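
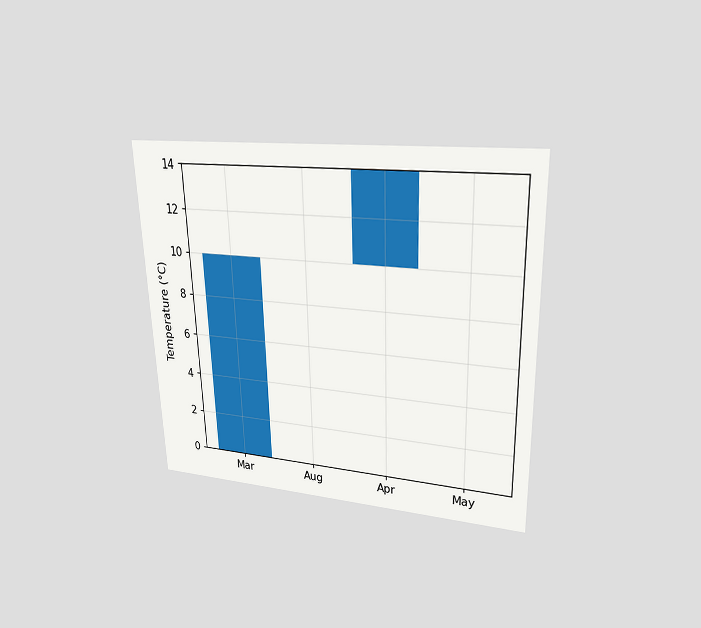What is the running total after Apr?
14°C

The chart is viewed at a slight angle. After Apr the running total reaches 14°C.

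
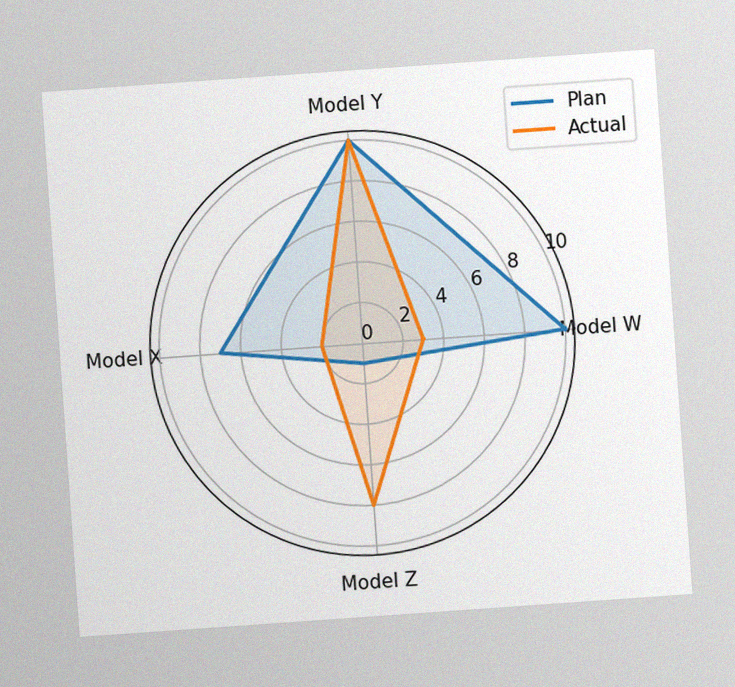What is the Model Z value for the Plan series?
The chart is tilted about 4° counter-clockwise, with some photo noise. On the Model Z axis, Plan reaches 1.

1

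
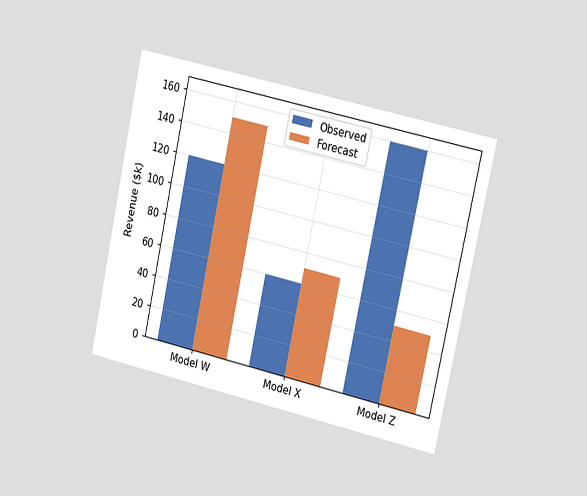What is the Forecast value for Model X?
$70k

The chart is tilted about 12° clockwise and viewed slightly from the right. The Forecast bar at Model X reaches $70k on the y-axis.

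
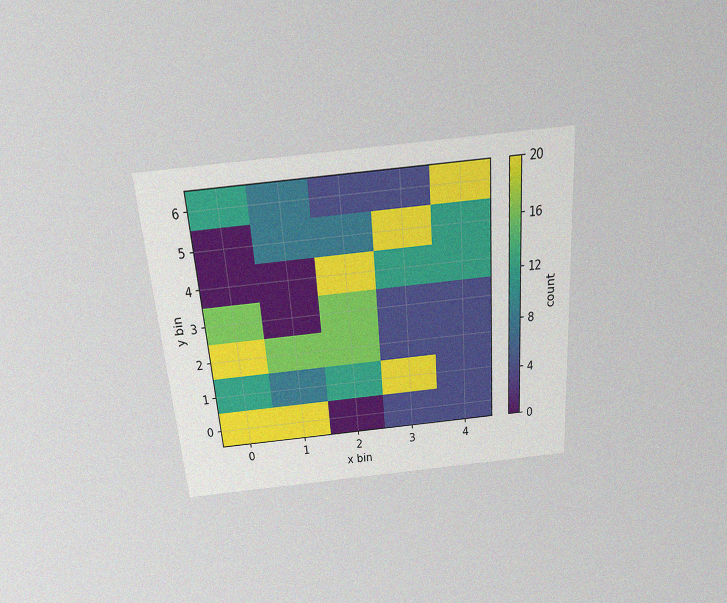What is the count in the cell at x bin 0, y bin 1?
The chart is tilted about 4° counter-clockwise and viewed slightly from above, with some photo noise. Matching the cell (0, 1) against the colorbar gives 12.

12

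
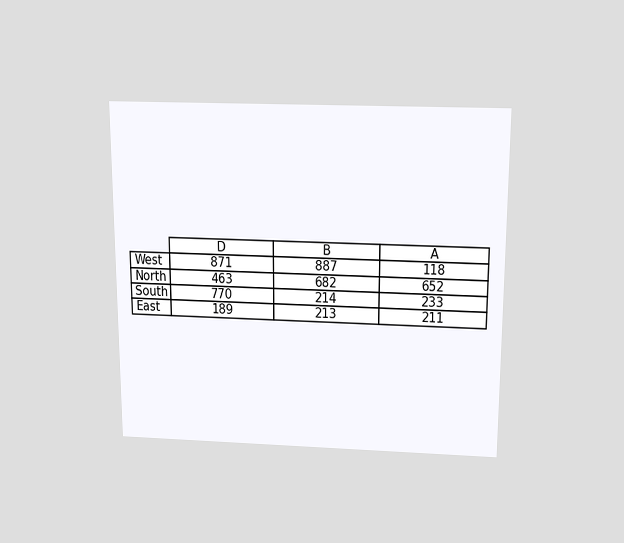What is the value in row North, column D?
The chart is viewed slightly from above. The (North, D) cell reads 463.

463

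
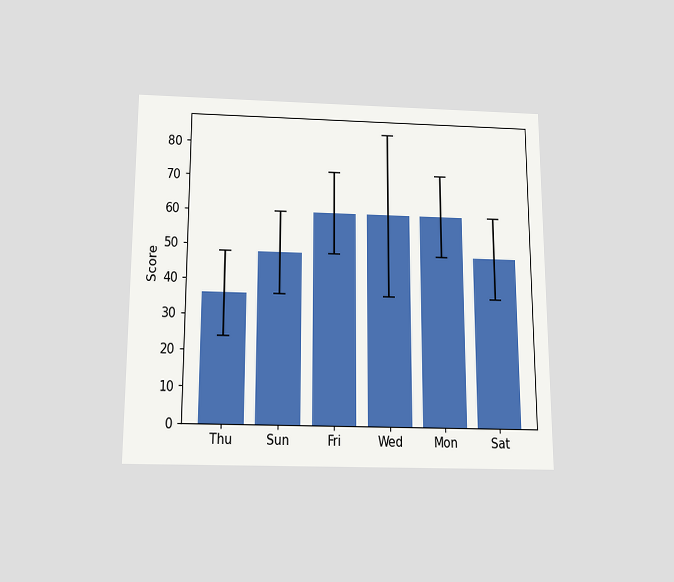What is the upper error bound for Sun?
60

The chart is viewed slightly from below. The Sun bar's upper whisker reaches 60.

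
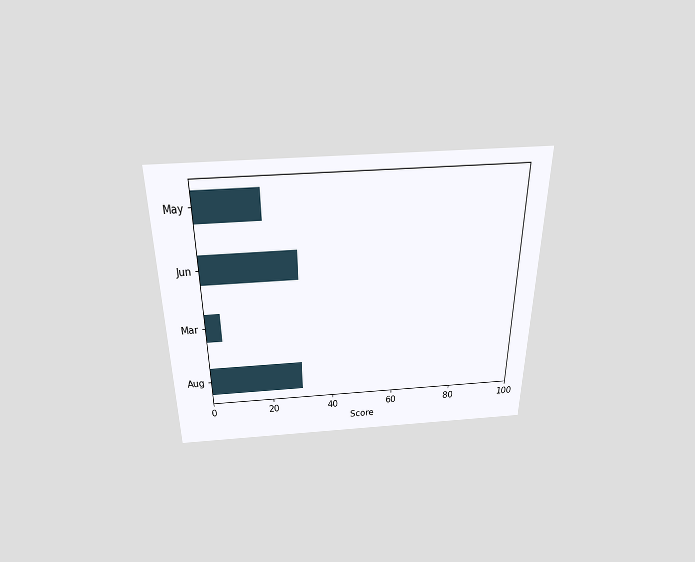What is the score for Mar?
5

The chart is viewed slightly from above. Reading along the chart's x-axis, the Mar bar reaches 5.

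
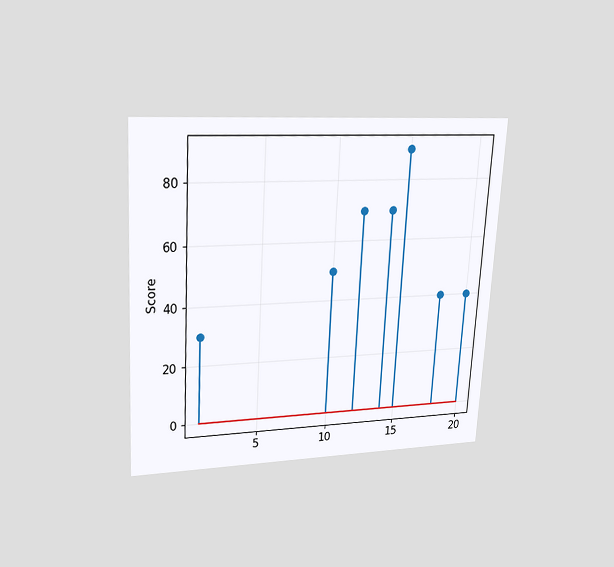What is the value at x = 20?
The chart is tilted about 3° clockwise and viewed at a slight angle. The stem at x=20 reaches 40.

40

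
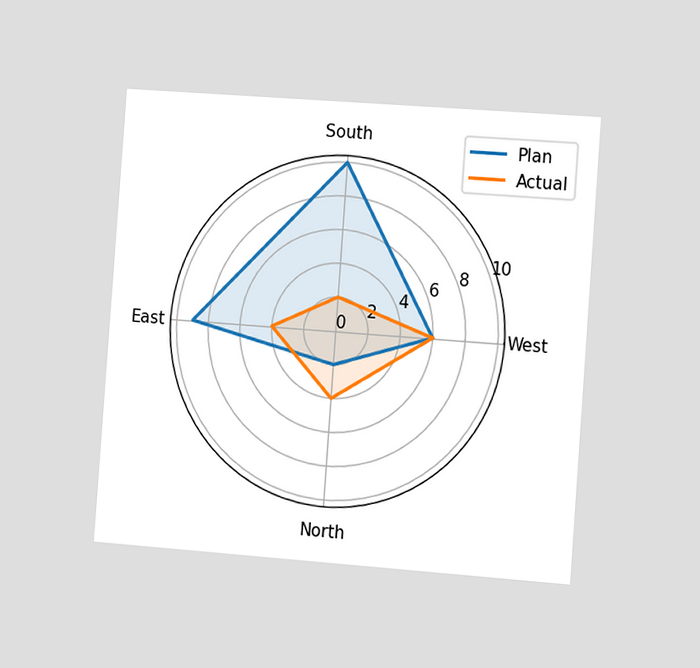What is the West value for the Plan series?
The chart is tilted about 4° clockwise and viewed slightly from the right. On the West axis, Plan reaches 6.

6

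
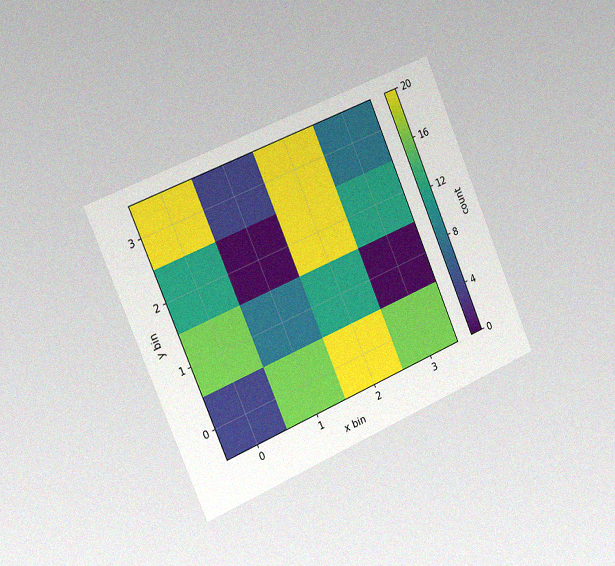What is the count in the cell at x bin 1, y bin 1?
8

The chart is tilted about 23° counter-clockwise and viewed slightly from the left, with some photo noise. Matching the cell (1, 1) against the colorbar gives 8.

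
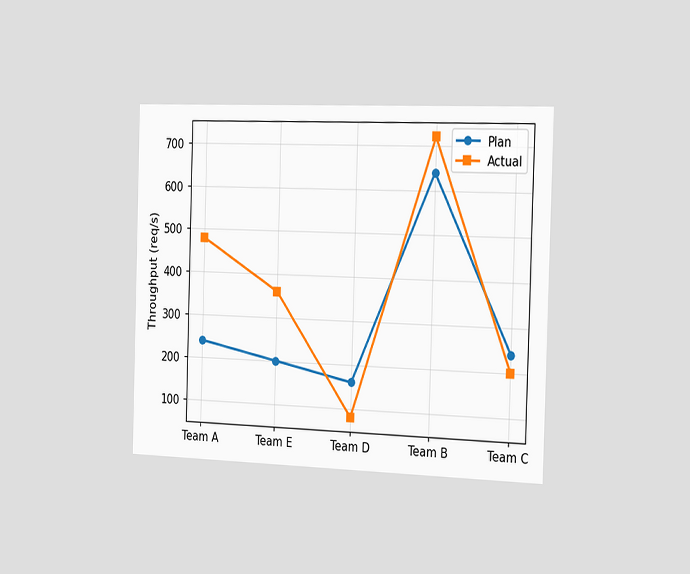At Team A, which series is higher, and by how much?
The chart is viewed slightly from the right. At Team A, Actual sits above the other line by 240req/s.

Actual, by 240req/s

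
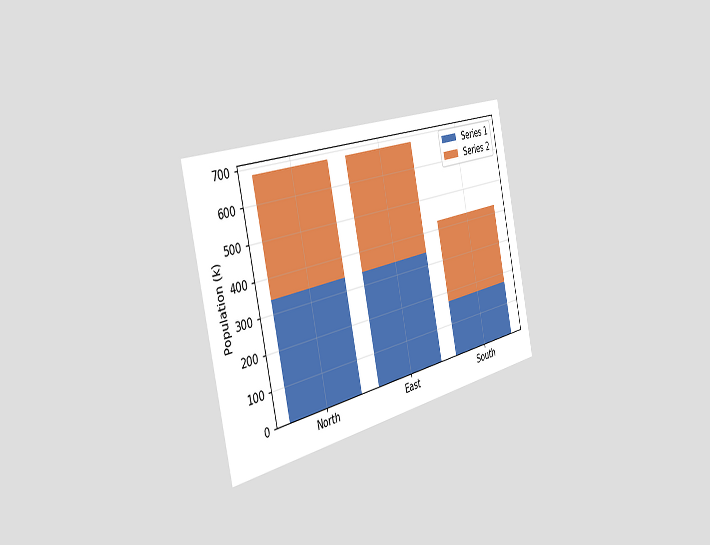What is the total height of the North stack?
The chart is tilted about 12° counter-clockwise and viewed slightly from the left. The North stack's top reaches 680k on the y-axis.

680k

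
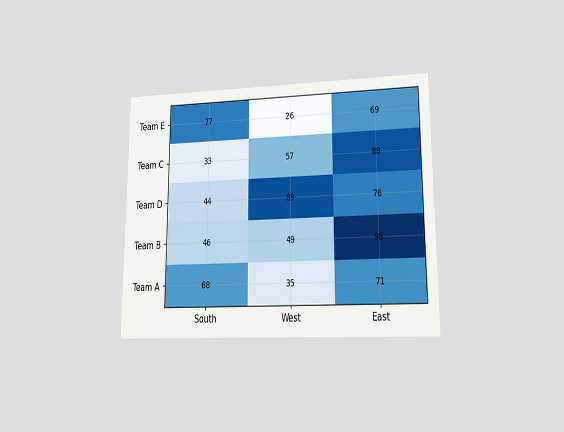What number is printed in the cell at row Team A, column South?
The chart is viewed at a slight angle. The (Team A, South) cell reads 68.

68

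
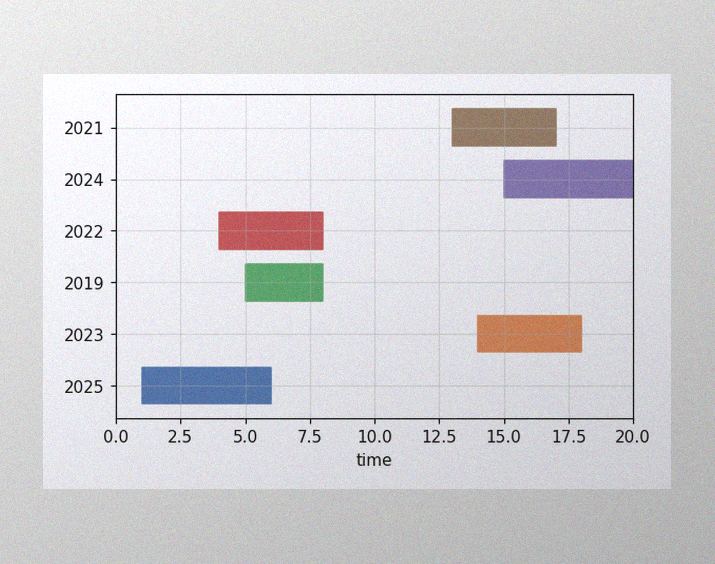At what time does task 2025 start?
The image has some photo noise and uneven lighting. The 2025 bar begins at t=1.

1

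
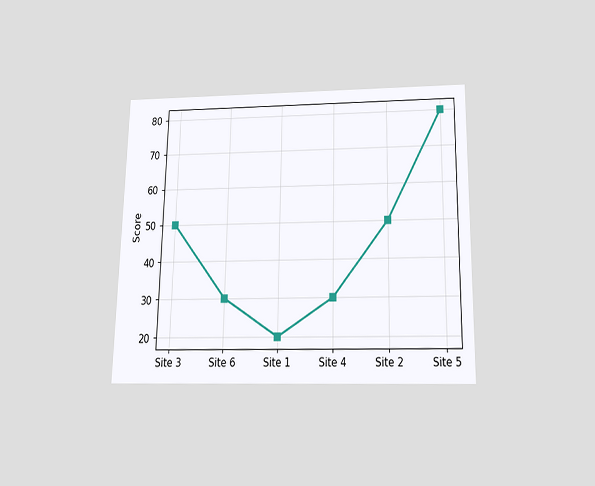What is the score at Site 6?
30

The chart is viewed slightly from below. At Site 6, the line is at 30.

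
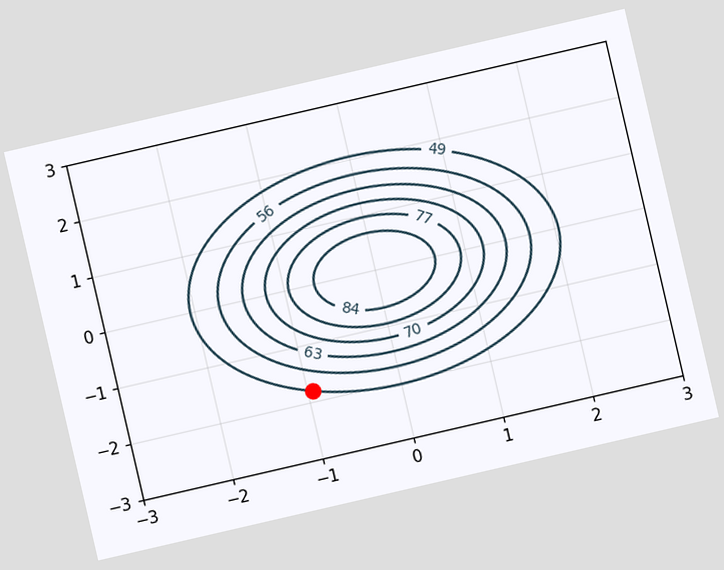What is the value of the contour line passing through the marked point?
49

The chart is tilted about 13° counter-clockwise. The marked point sits on the contour labelled 49.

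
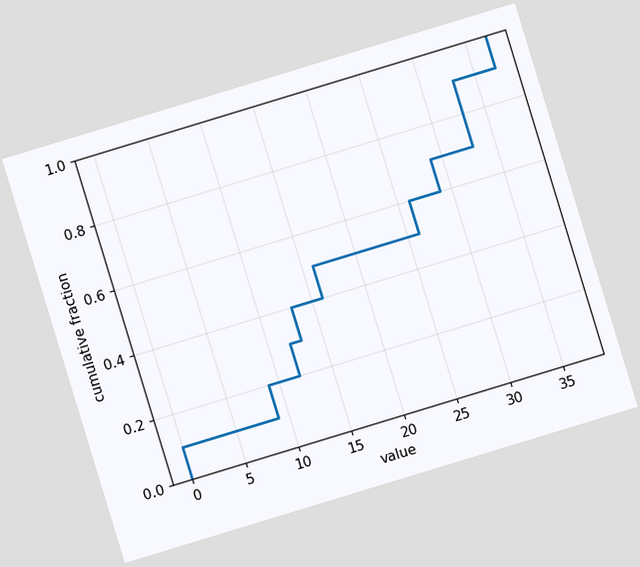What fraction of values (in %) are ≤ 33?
The chart is tilted about 17° counter-clockwise. At x=33 the ECDF step is at 90%.

90%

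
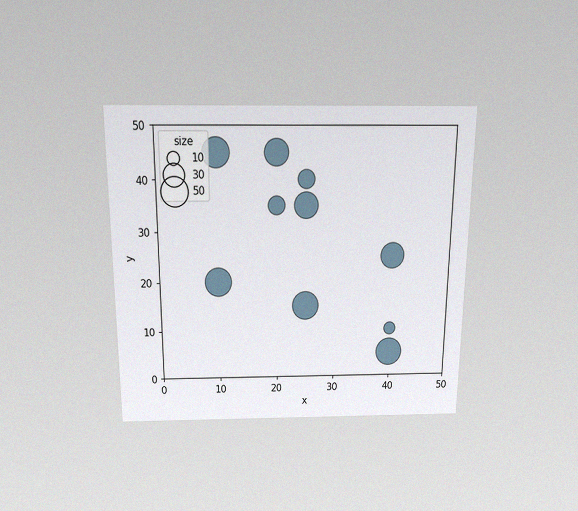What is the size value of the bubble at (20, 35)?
The chart is viewed slightly from above, with some photo noise. Matching the bubble at (20, 35) against the size legend gives 20.

20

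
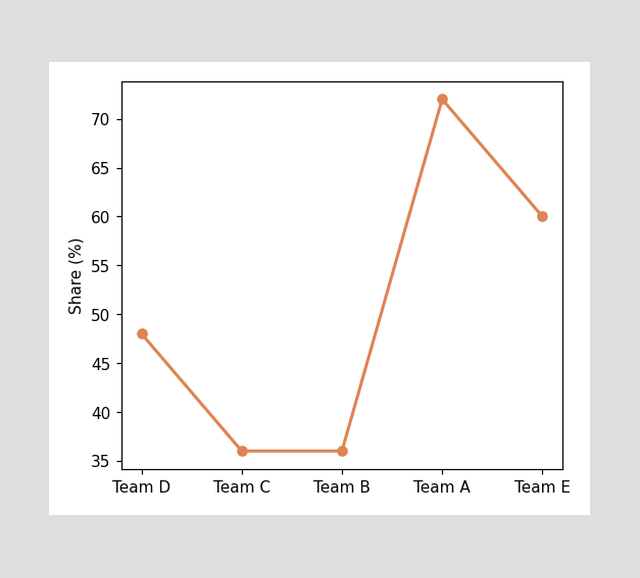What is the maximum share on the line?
72%

The highest point is at Team A, and reading across to the y-axis gives 72%.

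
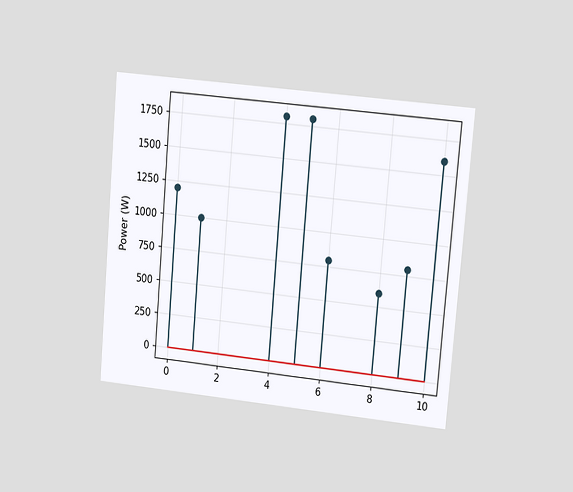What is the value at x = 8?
600W

The chart is tilted about 5° clockwise and viewed at a slight angle. The stem at x=8 reaches 600W.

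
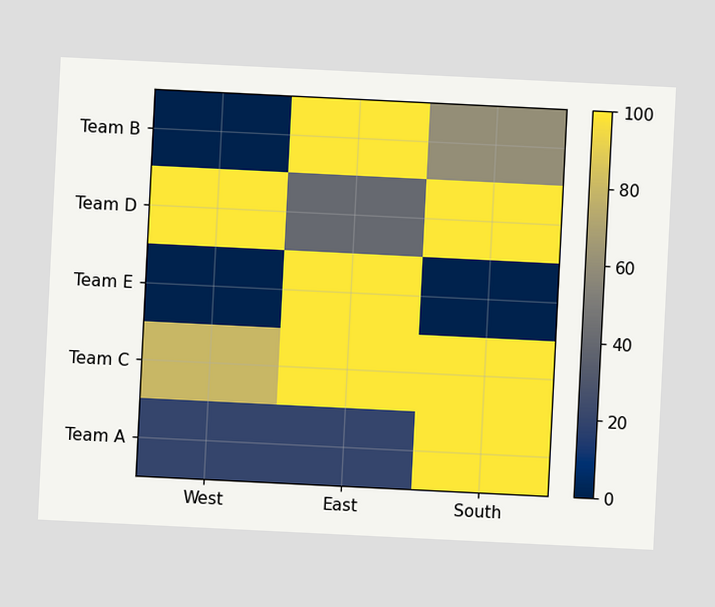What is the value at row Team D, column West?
The chart is tilted about 3° clockwise. Matching cell (Team D, West) against the colorbar gives 100.

100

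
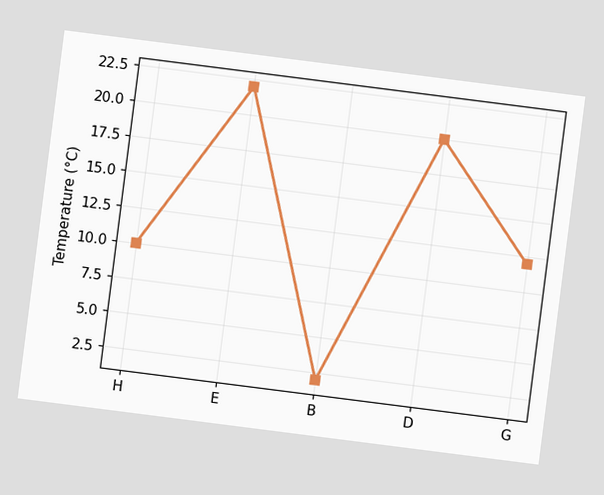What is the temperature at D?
The chart is tilted about 7° clockwise. At D, the line is at 20°C.

20°C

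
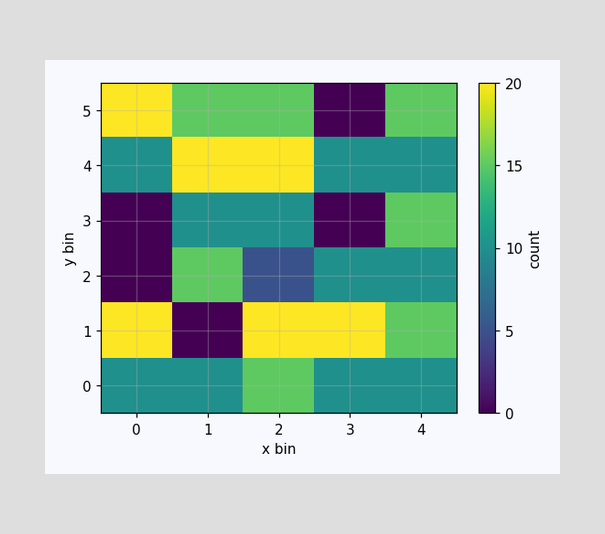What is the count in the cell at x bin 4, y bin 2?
10

Matching the cell (4, 2) against the colorbar gives 10.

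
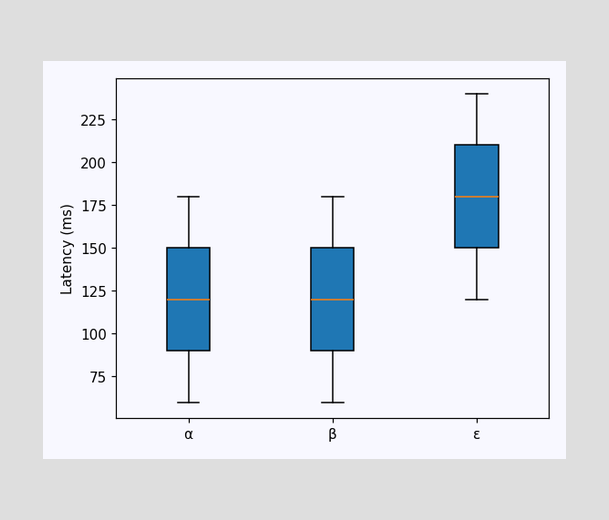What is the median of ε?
The median line in the ε box sits at 180ms.

180ms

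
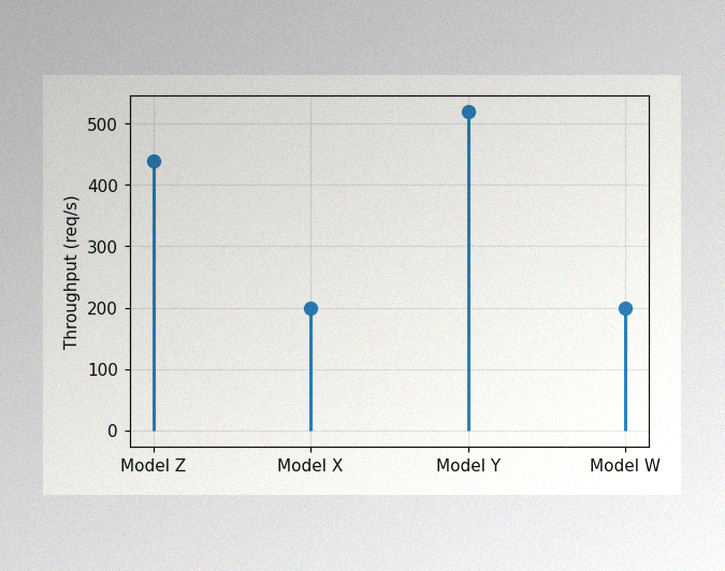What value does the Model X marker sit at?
The image has some photo noise and uneven lighting. The Model X marker sits at 200req/s.

200req/s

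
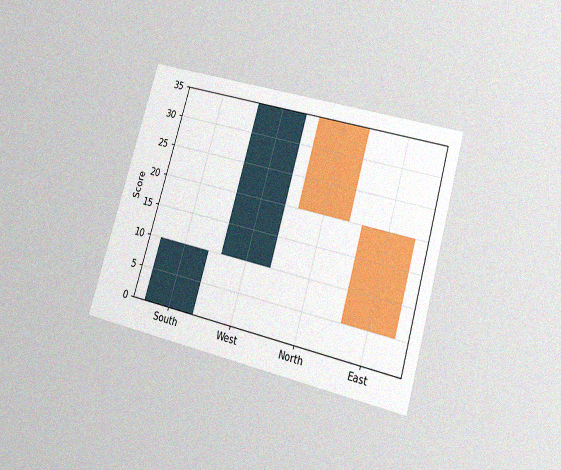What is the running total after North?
The chart is tilted about 16° clockwise and viewed slightly from below, with some photo noise. After North the running total reaches 20.

20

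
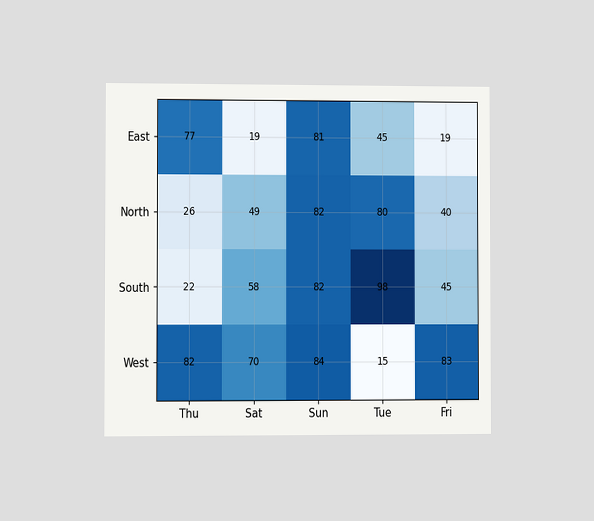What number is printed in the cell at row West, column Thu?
The chart is viewed at a slight angle. The (West, Thu) cell reads 82.

82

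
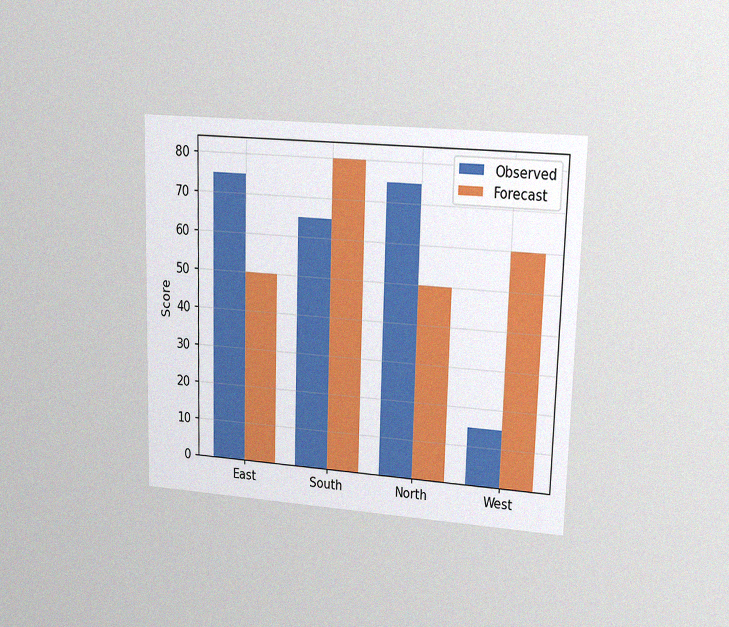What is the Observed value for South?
65

The chart is viewed at a slight angle, with some photo noise. The Observed bar at South reaches 65 on the y-axis.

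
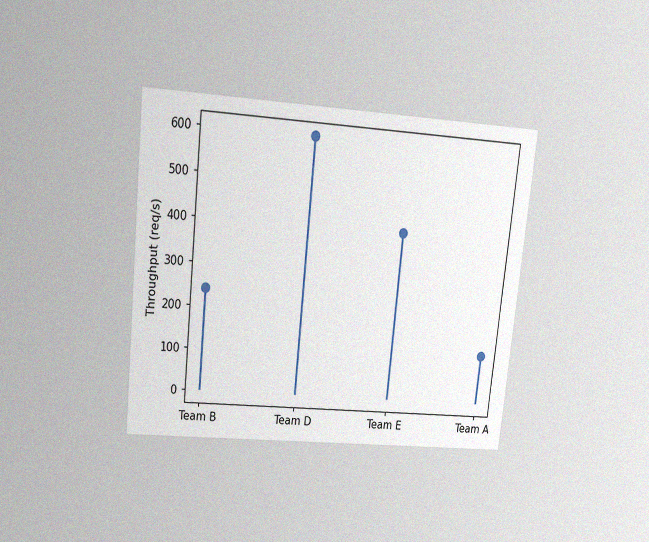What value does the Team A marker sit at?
120req/s

The chart is tilted about 6° clockwise and viewed slightly from above, with some photo noise. The Team A marker sits at 120req/s.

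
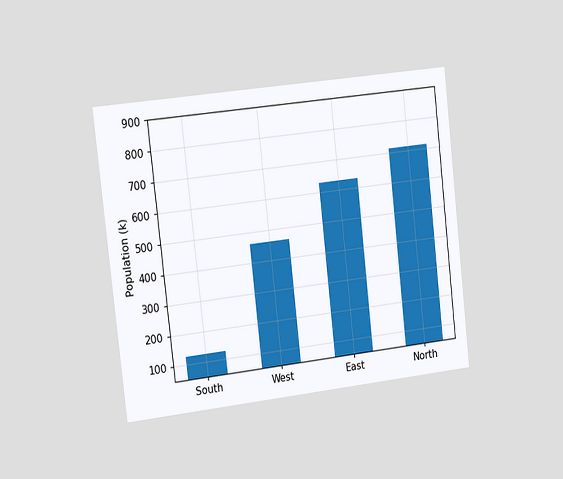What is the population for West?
The chart is tilted about 6° counter-clockwise and viewed at a slight angle. Reading along the chart's y-axis, the West bar reaches 462k.

462k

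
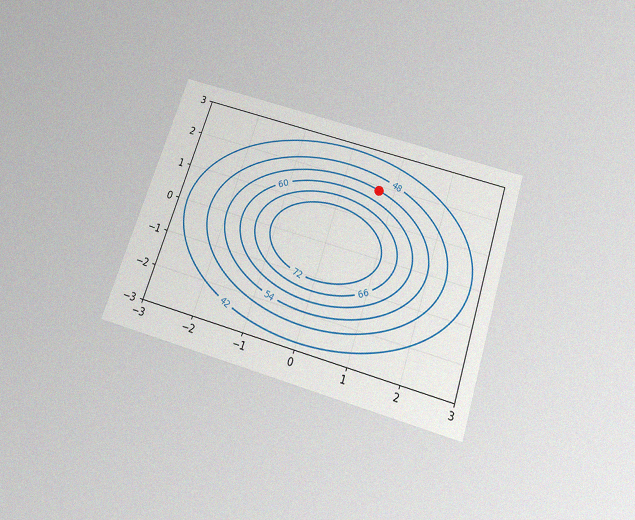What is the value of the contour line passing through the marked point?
The chart is tilted about 18° clockwise and viewed slightly from below, with some photo noise. The marked point sits on the contour labelled 54.

54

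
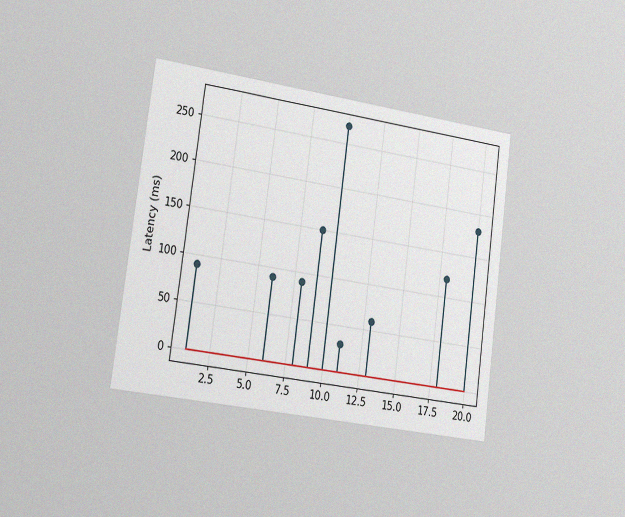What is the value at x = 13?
60ms

The chart is tilted about 8° clockwise and viewed slightly from the left, with some photo noise. The stem at x=13 reaches 60ms.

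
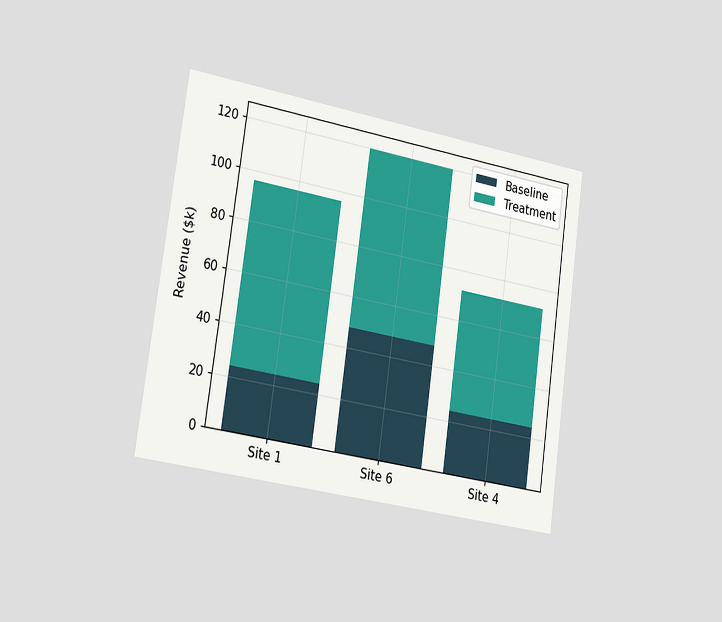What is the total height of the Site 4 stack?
$72k

The chart is tilted about 8° clockwise and viewed slightly from the left. The Site 4 stack's top reaches $72k on the y-axis.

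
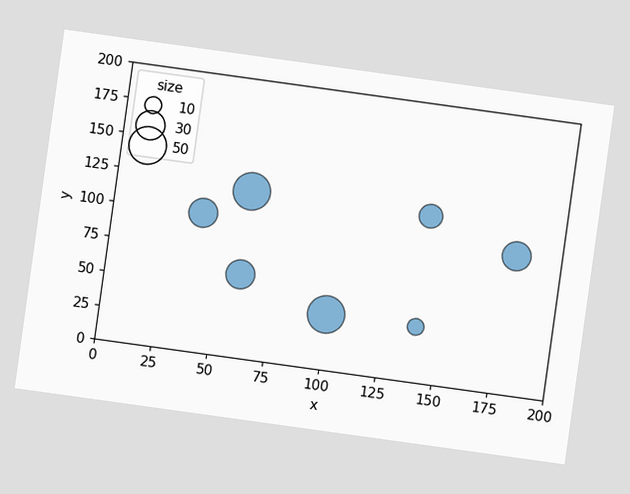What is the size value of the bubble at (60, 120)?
50

The chart is tilted about 8° clockwise. Matching the bubble at (60, 120) against the size legend gives 50.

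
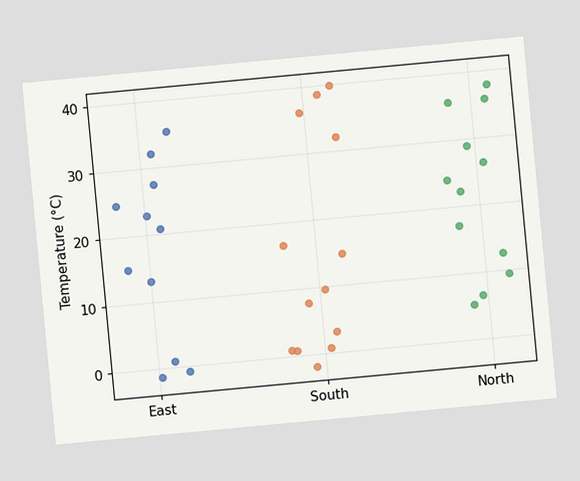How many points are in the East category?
11

The chart is tilted about 5° counter-clockwise. Counting the markers in the East column gives 11.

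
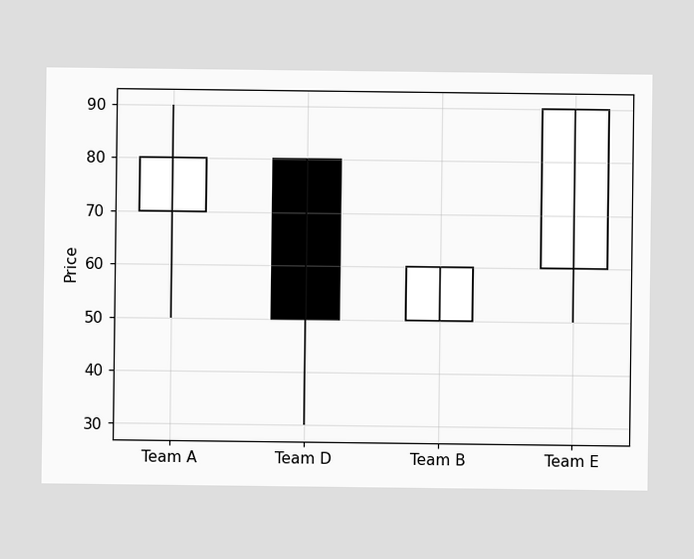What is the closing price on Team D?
50

The Team D candle closes at 50.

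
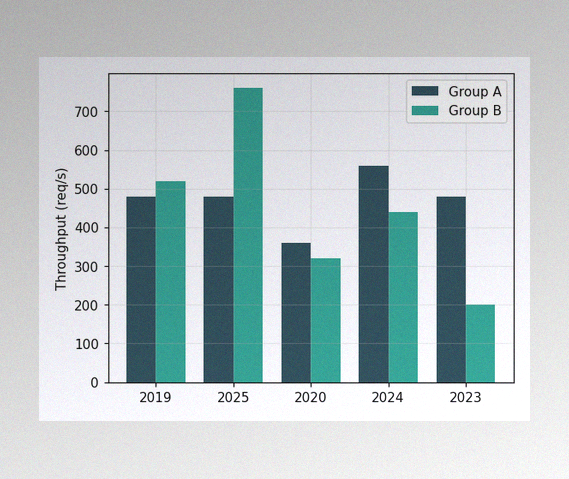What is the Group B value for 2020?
The image has some photo noise and uneven lighting. The Group B bar at 2020 reaches 320req/s on the y-axis.

320req/s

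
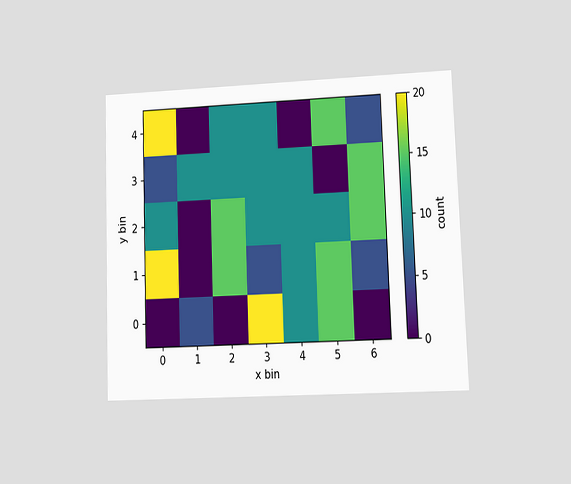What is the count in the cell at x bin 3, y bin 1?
5

The chart is tilted about 2° counter-clockwise and viewed at a slight angle. Matching the cell (3, 1) against the colorbar gives 5.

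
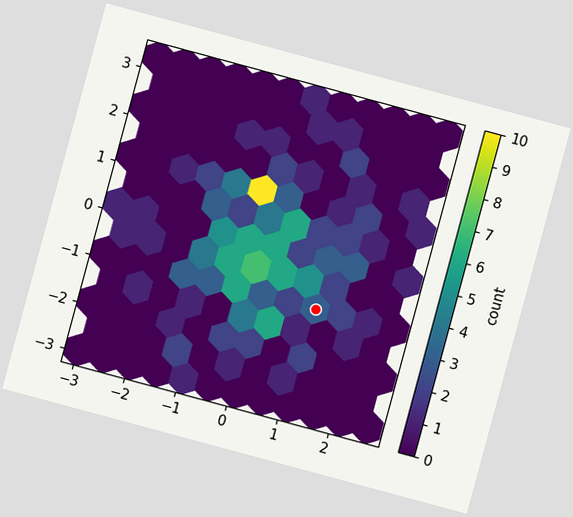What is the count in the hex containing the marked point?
3

The chart is tilted about 15° clockwise. The marked hex reads 3 on the colorbar.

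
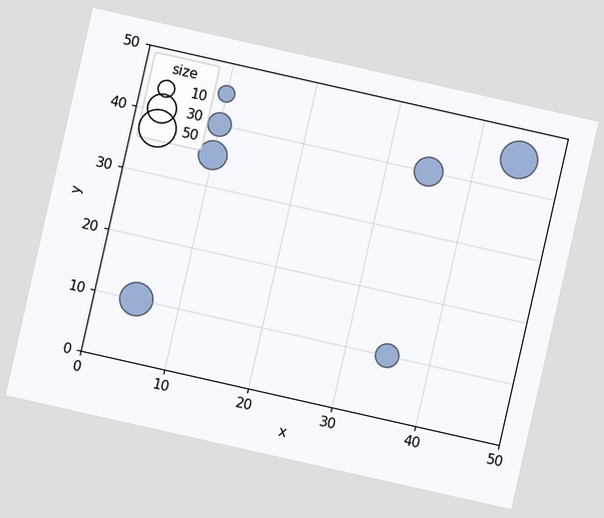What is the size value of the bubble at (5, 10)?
The chart is tilted about 13° clockwise. Matching the bubble at (5, 10) against the size legend gives 40.

40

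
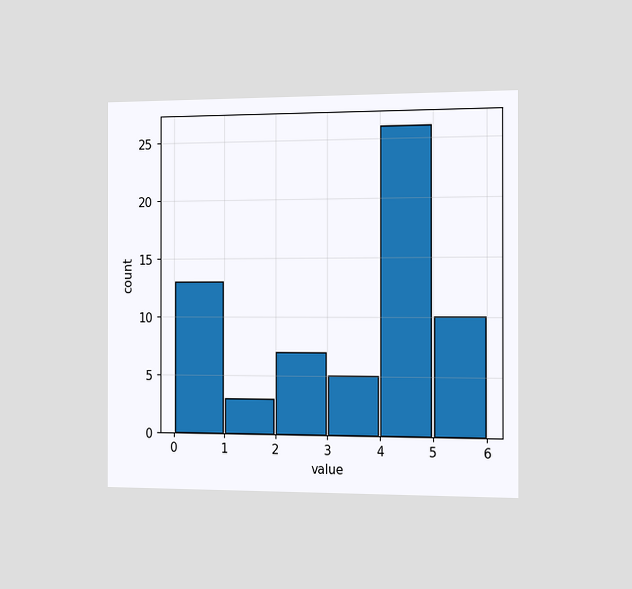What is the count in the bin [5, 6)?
The chart is viewed slightly from the right. The [5, 6) bin has height 10.

10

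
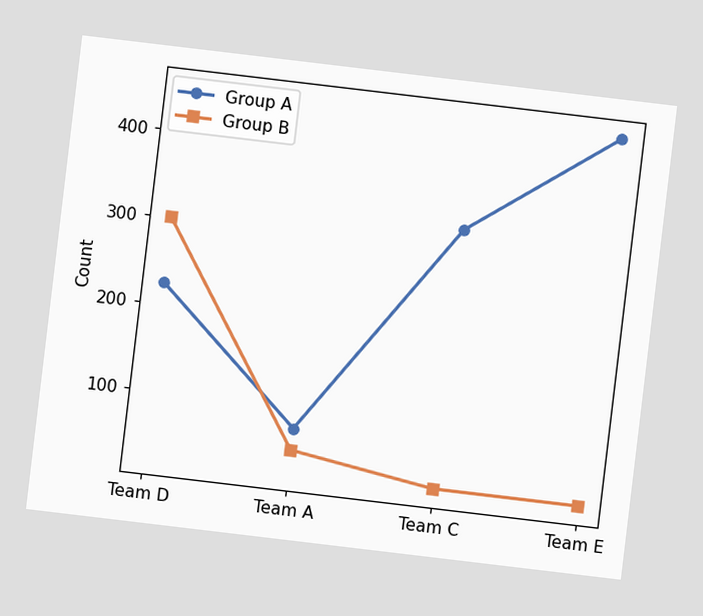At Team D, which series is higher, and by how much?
Group B, by 75

The chart is tilted about 7° clockwise. At Team D, Group B sits above the other line by 75.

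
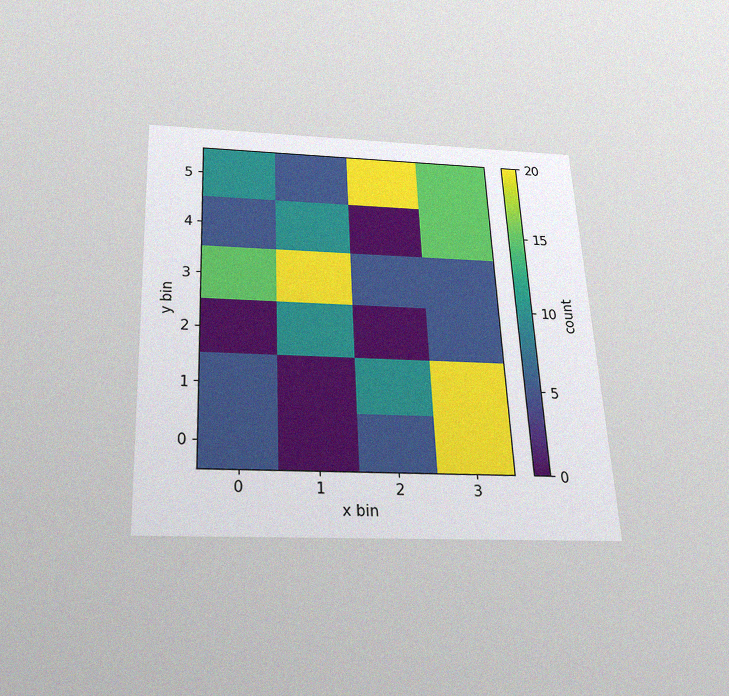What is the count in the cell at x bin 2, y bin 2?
The chart is tilted about 3° counter-clockwise and viewed slightly from below, with some photo noise. Matching the cell (2, 2) against the colorbar gives 0.

0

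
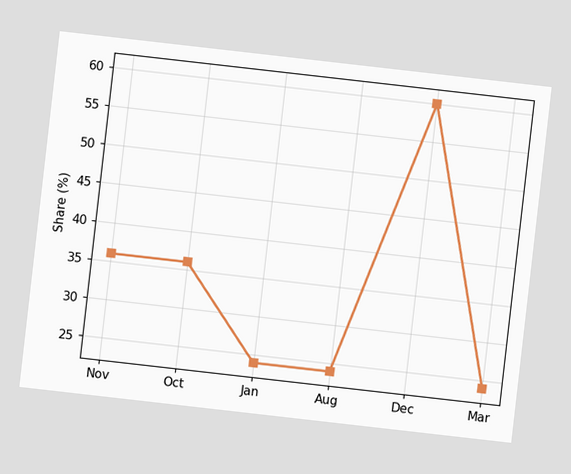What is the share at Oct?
The chart is tilted about 6° clockwise. At Oct, the line is at 36%.

36%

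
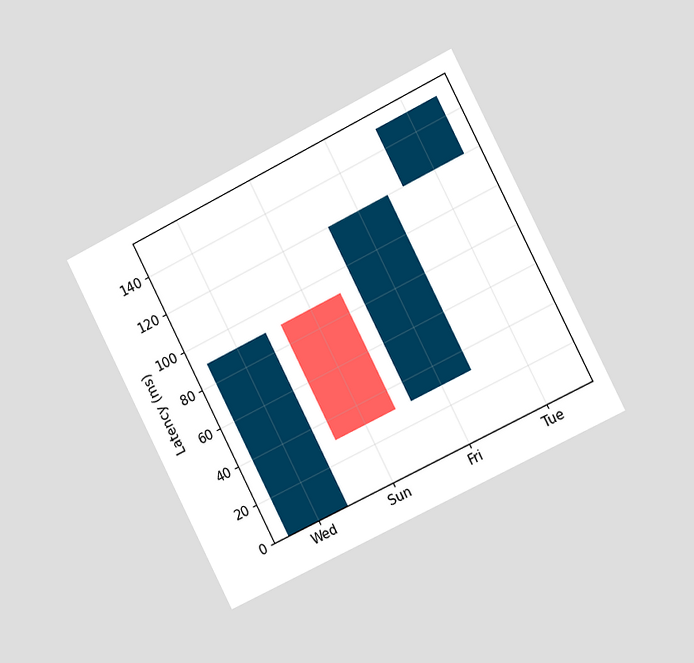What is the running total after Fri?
The chart is tilted about 27° counter-clockwise and viewed slightly from the right. After Fri the running total reaches 120ms.

120ms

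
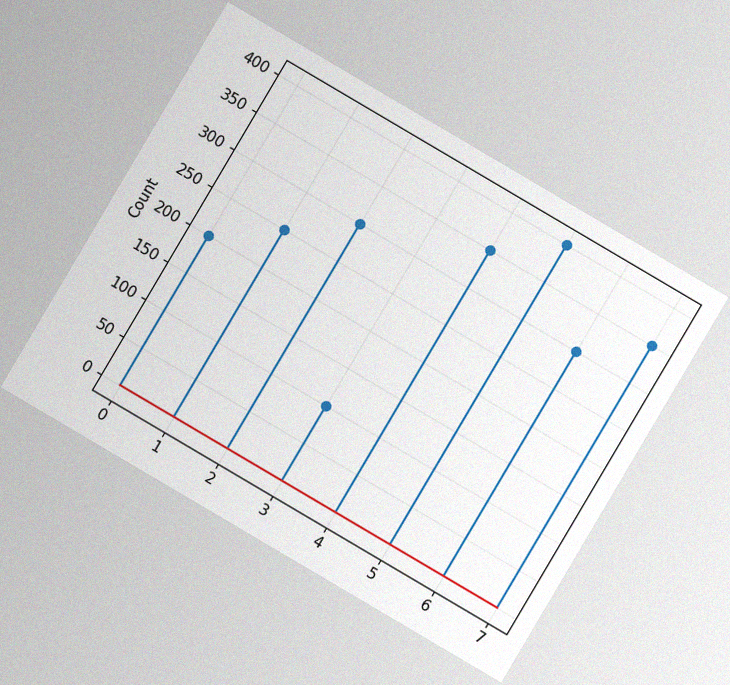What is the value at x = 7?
350

The chart is tilted about 31° clockwise, with some photo noise. The stem at x=7 reaches 350.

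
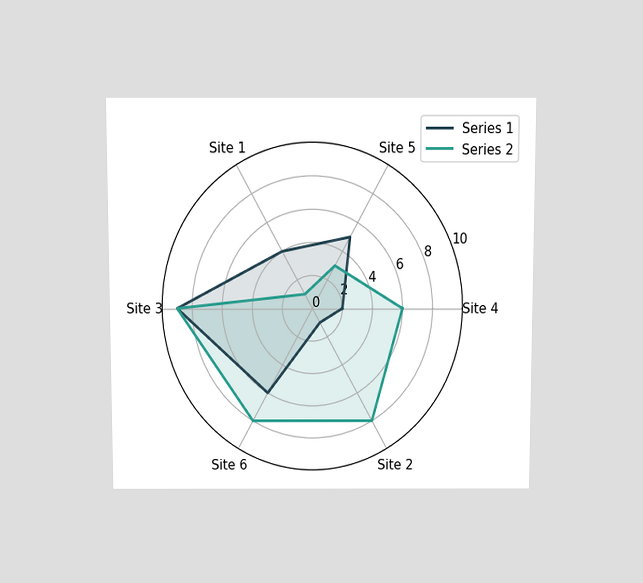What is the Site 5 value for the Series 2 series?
The chart is viewed slightly from above. On the Site 5 axis, Series 2 reaches 3.

3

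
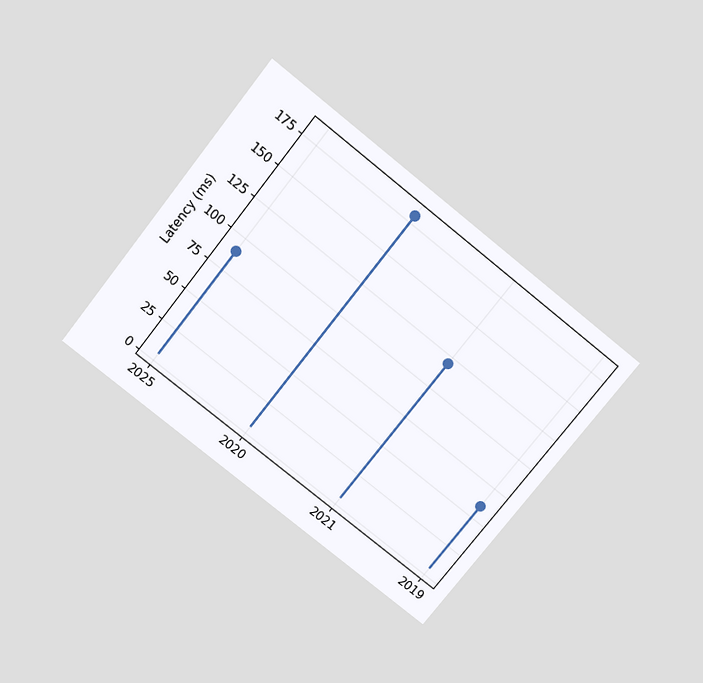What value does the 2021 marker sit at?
120ms

The chart is tilted about 38° clockwise and viewed slightly from above. The 2021 marker sits at 120ms.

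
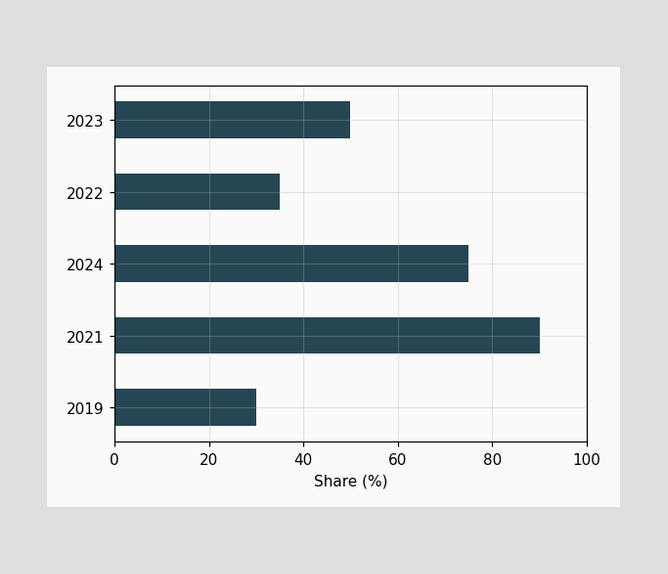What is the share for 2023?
50%

Reading along the chart's x-axis, the 2023 bar reaches 50%.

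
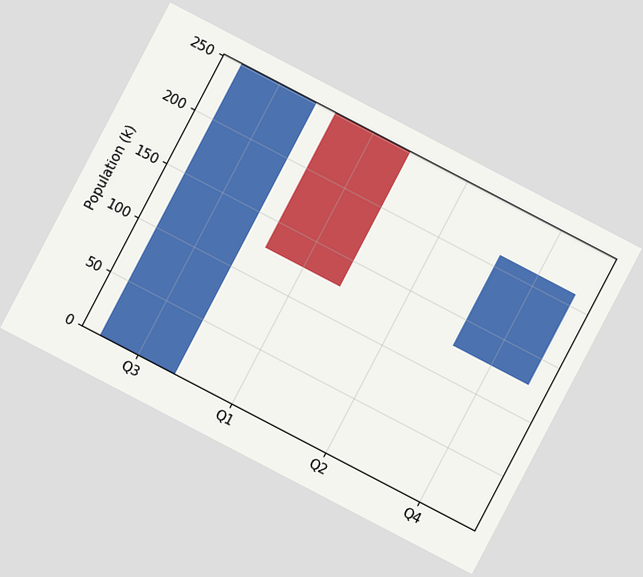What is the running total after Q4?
210k

The chart is tilted about 28° clockwise. After Q4 the running total reaches 210k.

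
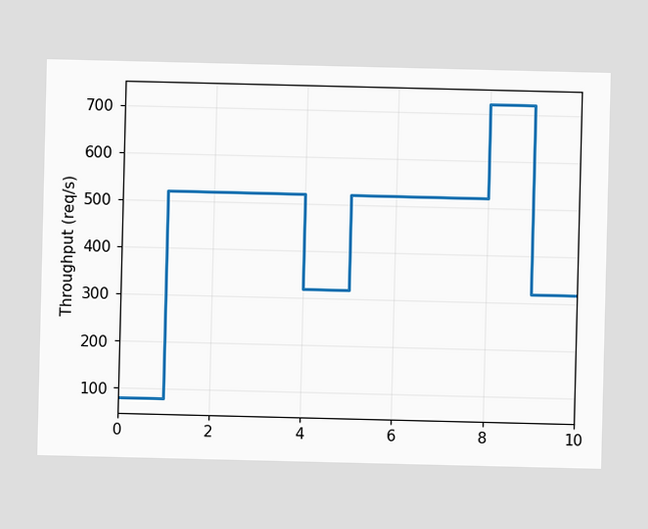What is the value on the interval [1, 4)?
520req/s

On [1, 4) the step sits at 520req/s.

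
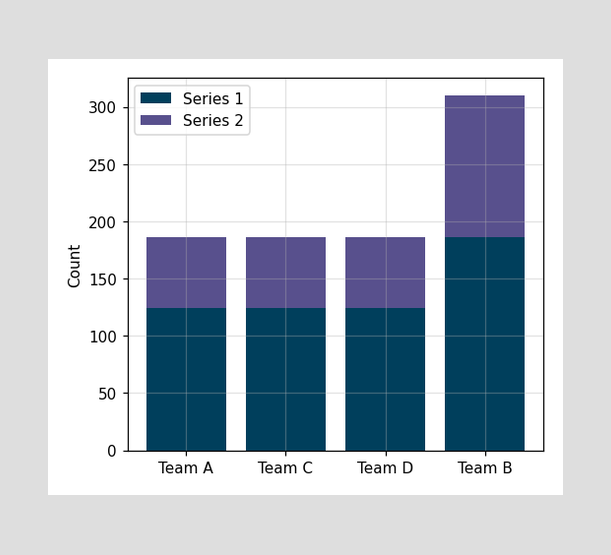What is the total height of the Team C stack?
The Team C stack's top reaches 186 on the y-axis.

186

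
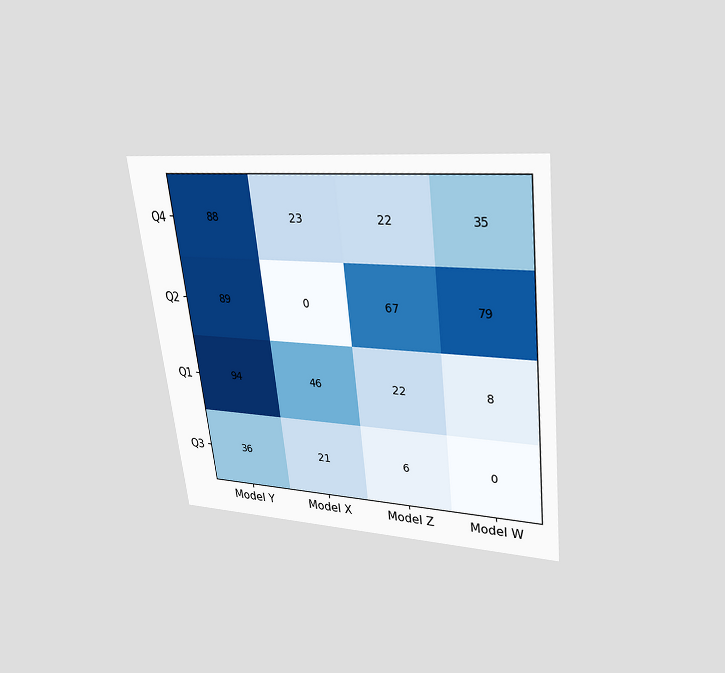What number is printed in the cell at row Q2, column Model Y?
89

The chart is tilted about 7° counter-clockwise and viewed slightly from above. The (Q2, Model Y) cell reads 89.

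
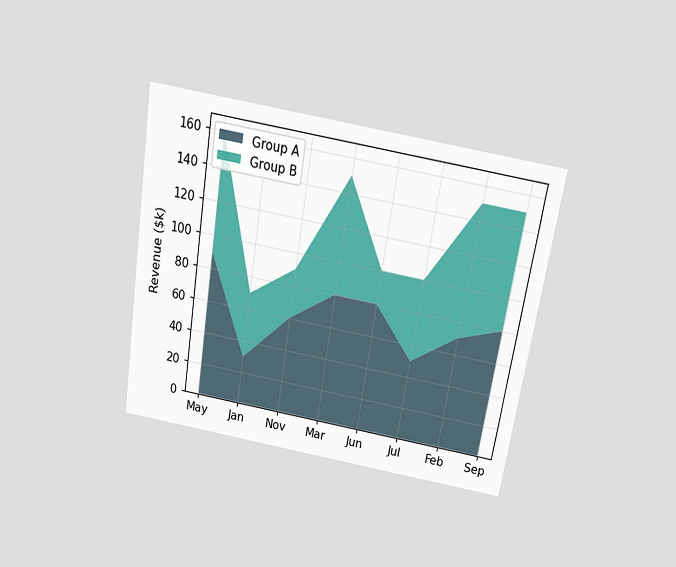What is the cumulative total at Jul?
The chart is tilted about 9° clockwise and viewed slightly from above. The stacked total at Jul reaches $100k.

$100k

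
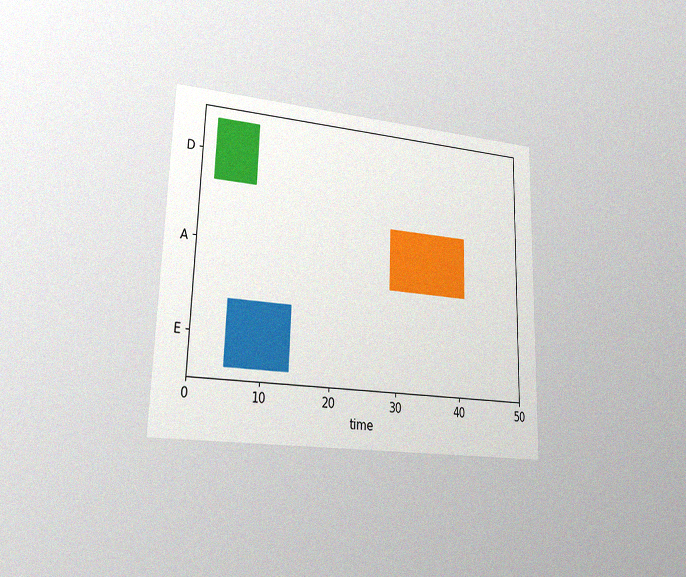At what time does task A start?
29

The chart is viewed slightly from the left, with some photo noise. The A bar begins at t=29.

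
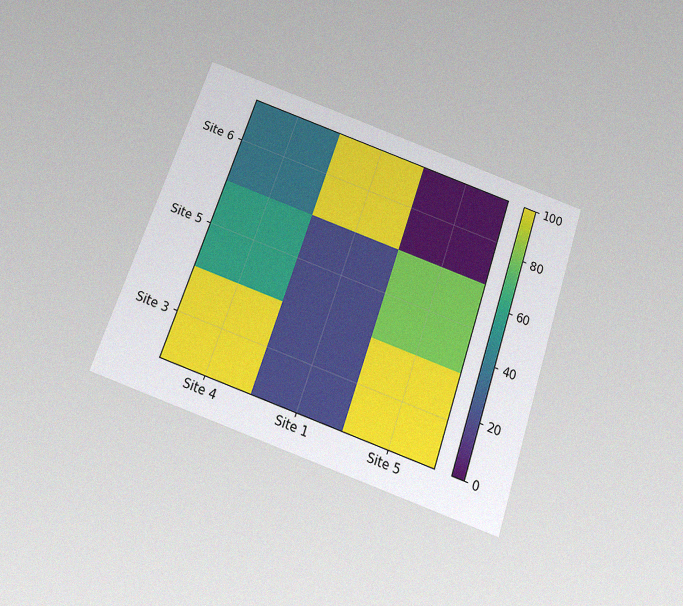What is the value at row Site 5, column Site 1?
20

The chart is tilted about 19° clockwise and viewed slightly from below, with some photo noise. Matching cell (Site 5, Site 1) against the colorbar gives 20.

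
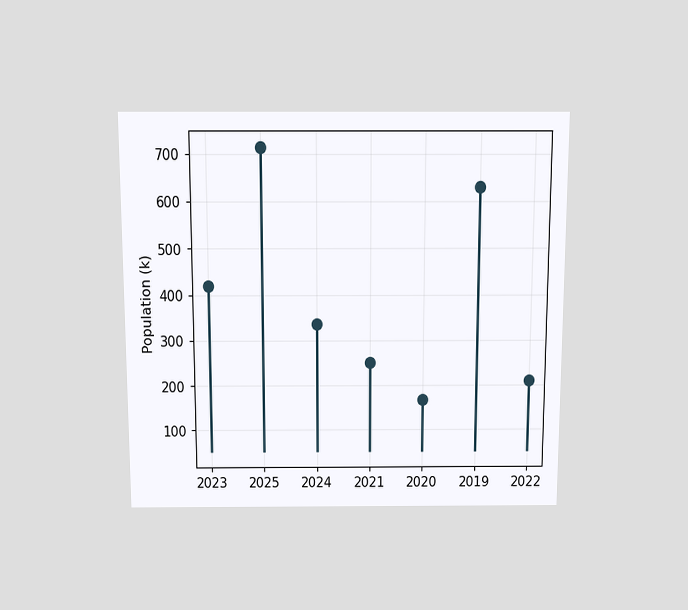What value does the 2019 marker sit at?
The chart is viewed slightly from above. The 2019 marker sits at 630k.

630k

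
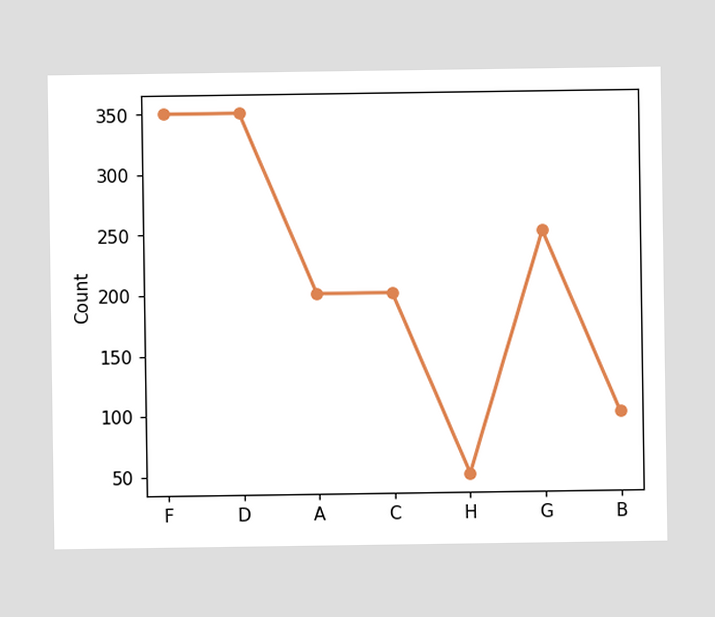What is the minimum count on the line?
50

The lowest point is at H, and reading across to the y-axis gives 50.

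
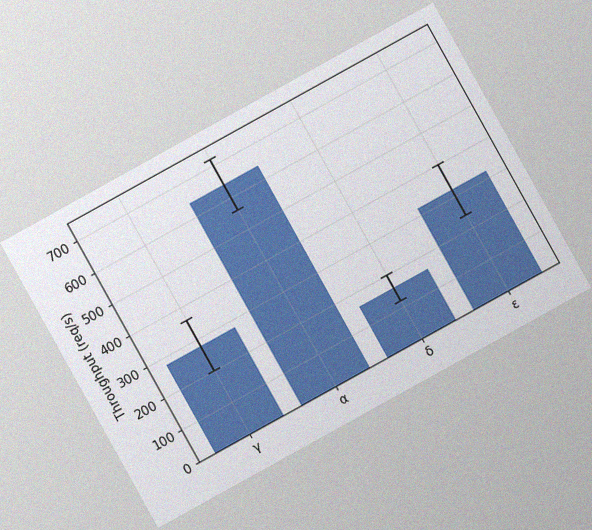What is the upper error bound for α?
The chart is tilted about 29° counter-clockwise, with some photo noise. The α bar's upper whisker reaches 720req/s.

720req/s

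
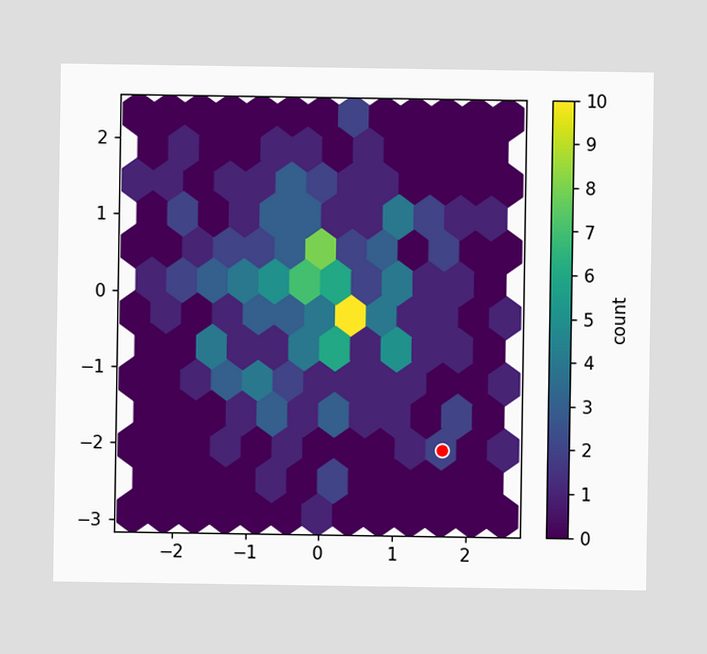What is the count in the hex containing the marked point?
The marked hex reads 2 on the colorbar.

2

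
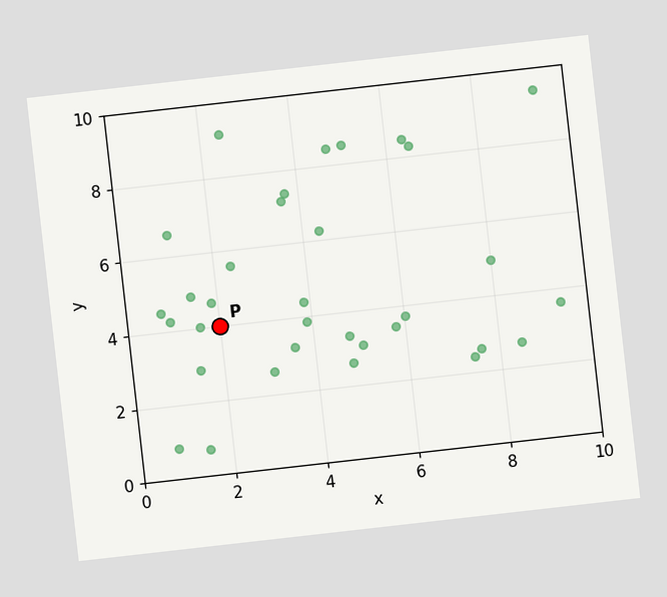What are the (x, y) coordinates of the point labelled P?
(2, 4)

The chart is tilted about 6° counter-clockwise. Following the gridlines from P to each axis, P sits at (2, 4).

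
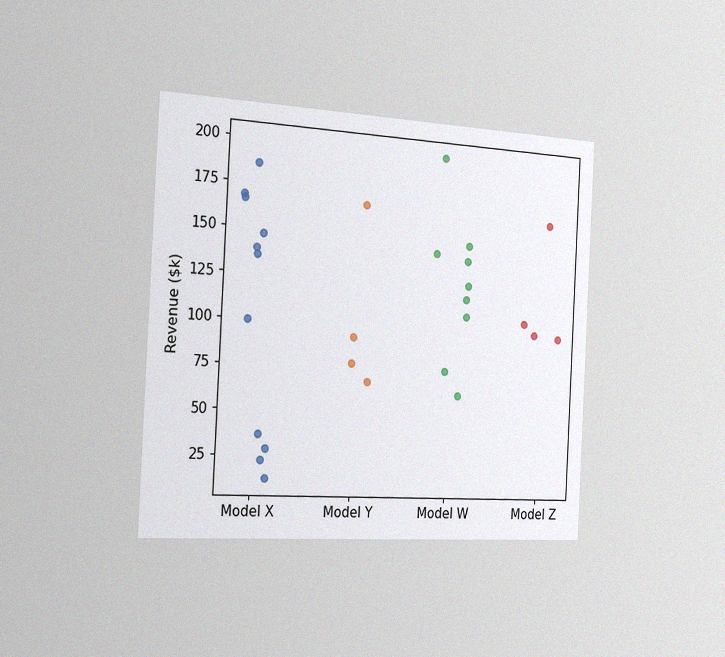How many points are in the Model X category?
The chart is tilted about 3° clockwise and viewed slightly from the left, with some photo noise. Counting the markers in the Model X column gives 11.

11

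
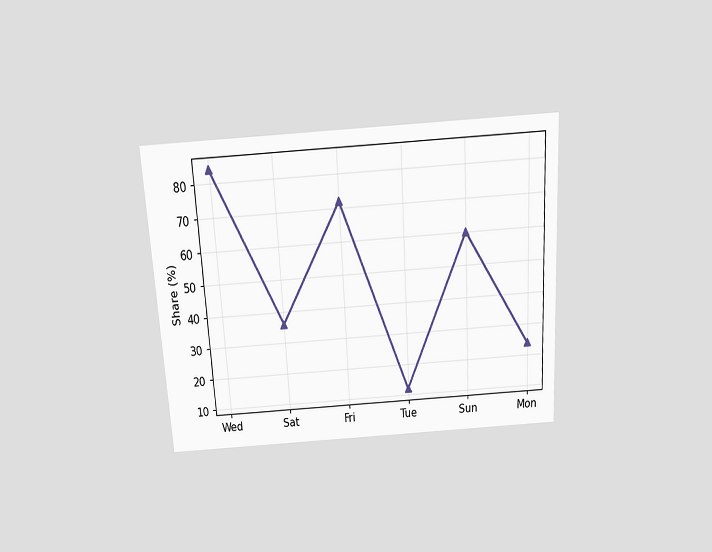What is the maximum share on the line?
The chart is tilted about 3° counter-clockwise and viewed slightly from above. The highest point is at Wed, and reading across to the y-axis gives 84%.

84%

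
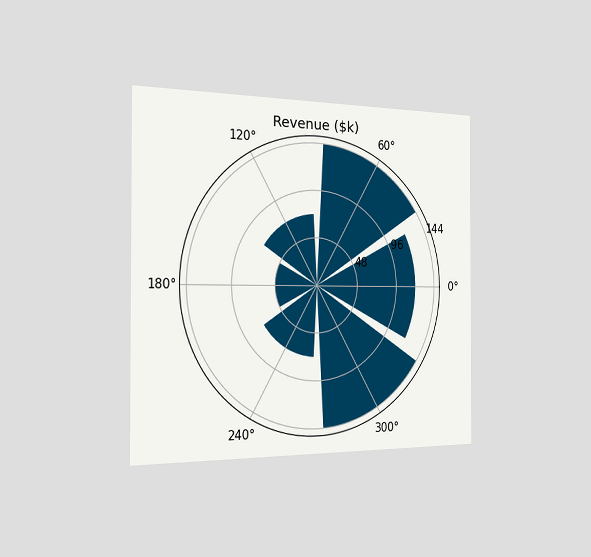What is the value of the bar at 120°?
The chart is viewed slightly from the left. The bar at 120° reaches $72k on the radial axis.

$72k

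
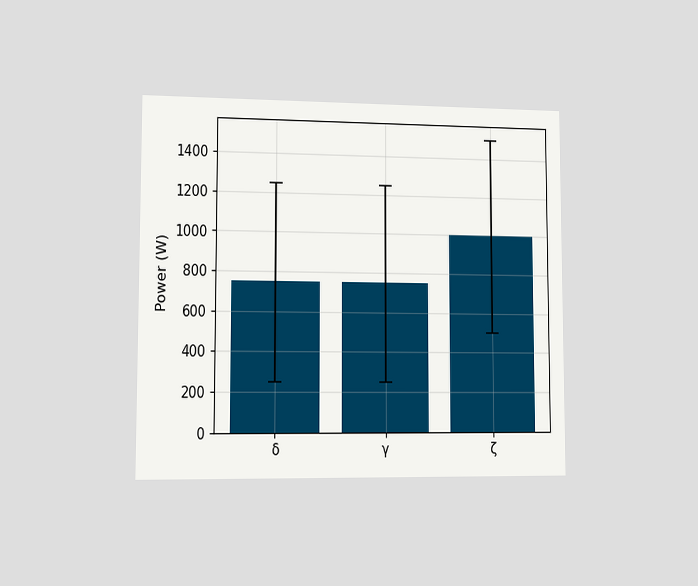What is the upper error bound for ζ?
1500W

The chart is viewed slightly from the left. The ζ bar's upper whisker reaches 1500W.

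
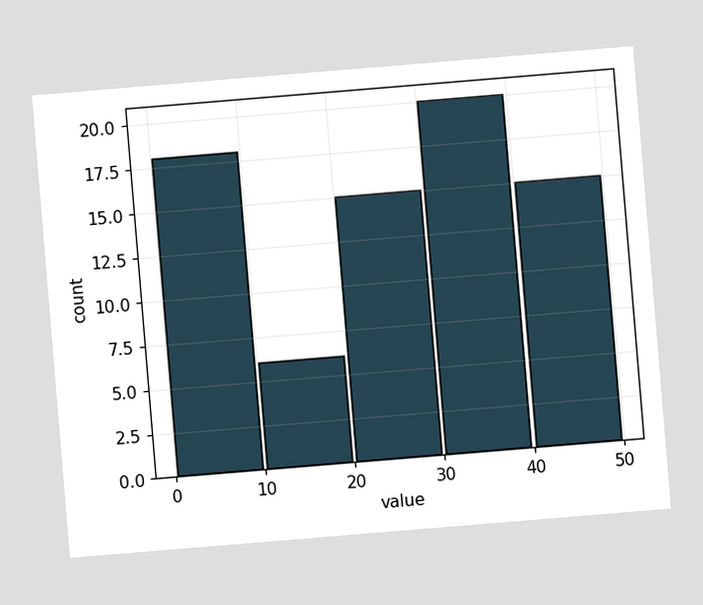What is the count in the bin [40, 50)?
15

The chart is tilted about 5° counter-clockwise. The [40, 50) bin has height 15.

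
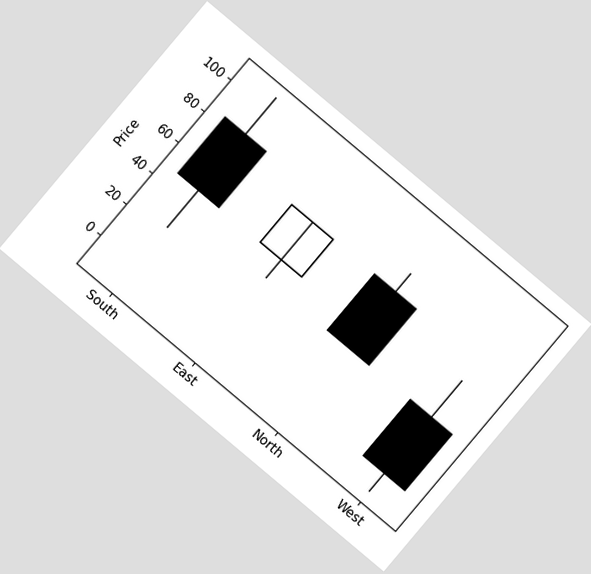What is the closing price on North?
The chart is tilted about 40° clockwise. The North candle closes at 36.

36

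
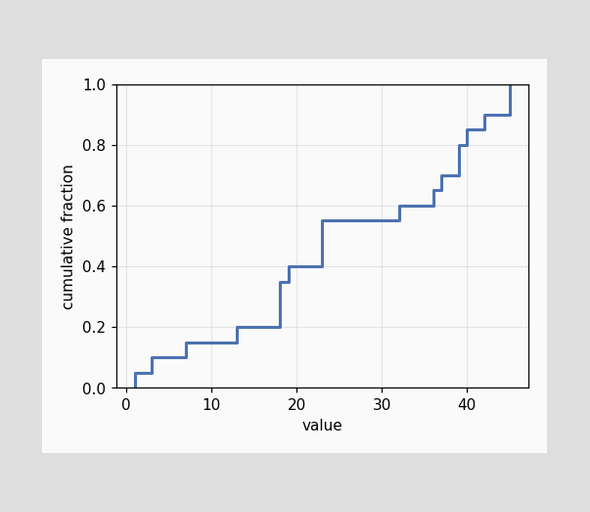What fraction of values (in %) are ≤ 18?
35%

At x=18 the ECDF step is at 35%.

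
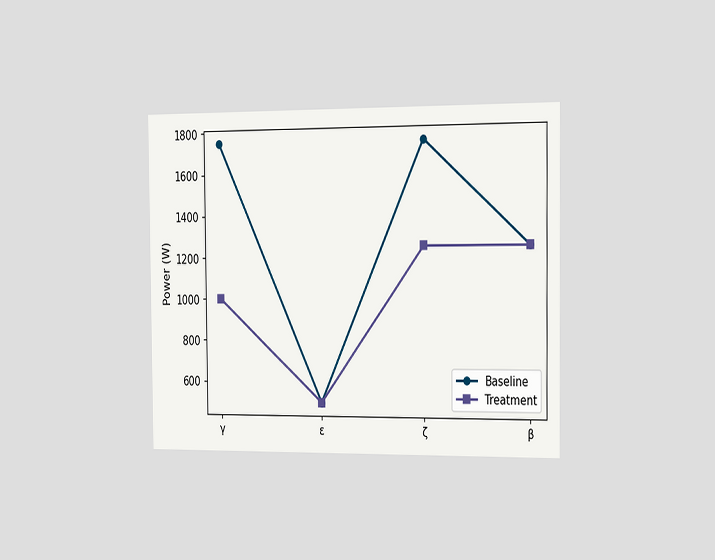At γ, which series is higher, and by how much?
The chart is viewed slightly from the right. At γ, Baseline sits above the other line by 750W.

Baseline, by 750W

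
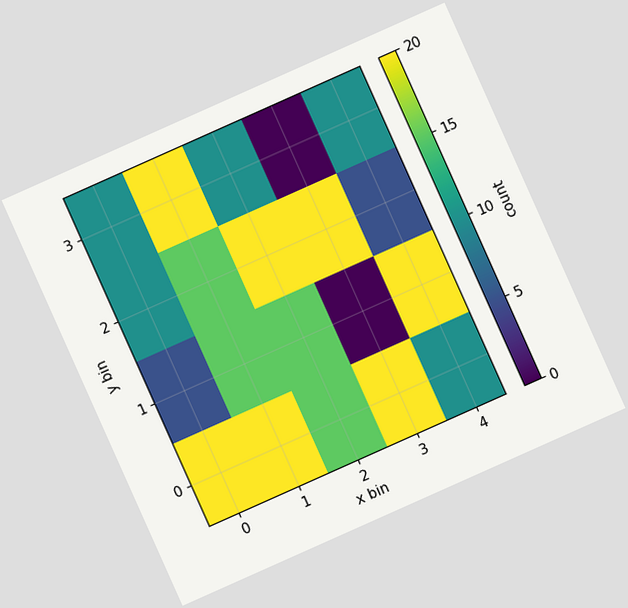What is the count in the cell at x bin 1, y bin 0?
The chart is tilted about 24° counter-clockwise. Matching the cell (1, 0) against the colorbar gives 20.

20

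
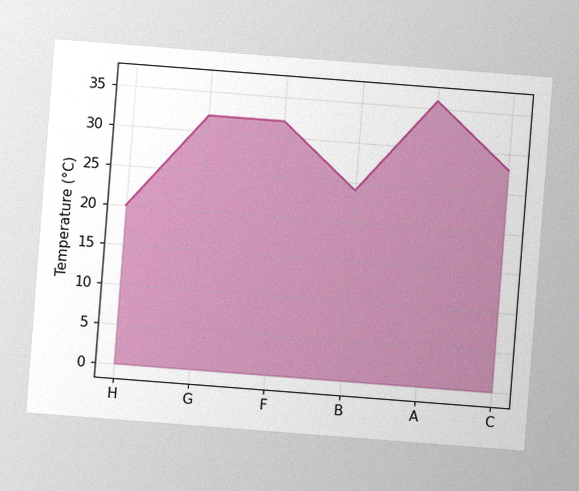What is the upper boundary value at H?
The chart is tilted about 4° clockwise, with some photo noise. At H the upper boundary is at 20°C.

20°C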